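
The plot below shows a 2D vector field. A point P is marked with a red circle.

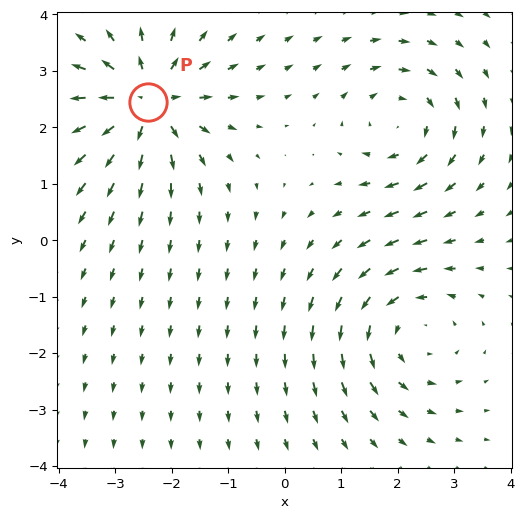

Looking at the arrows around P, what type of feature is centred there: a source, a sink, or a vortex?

At P (-2.4, 2.4) the arrows spread outward. Divergence about +7, curl ≈0 — positive divergence with near-zero curl is a source.

source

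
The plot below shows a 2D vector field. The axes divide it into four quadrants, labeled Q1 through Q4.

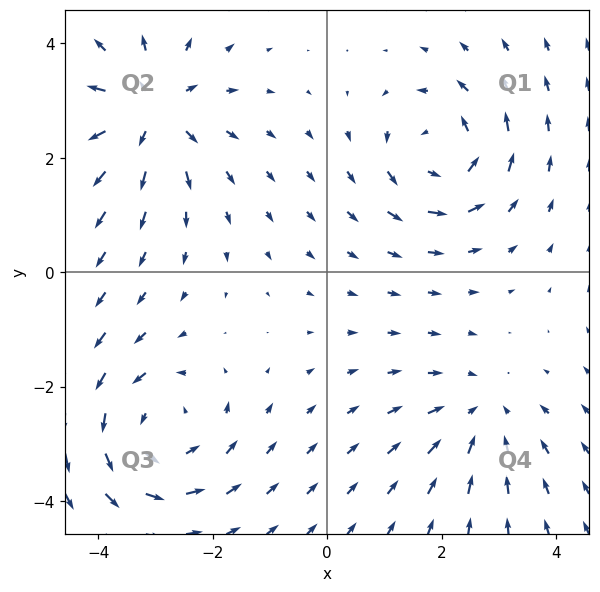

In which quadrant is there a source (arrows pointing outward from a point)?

The source sits at approximately (-3.1, 2.8), which lies in quadrant Q2. The divergence there is about +5, positive as expected for a source.

Q2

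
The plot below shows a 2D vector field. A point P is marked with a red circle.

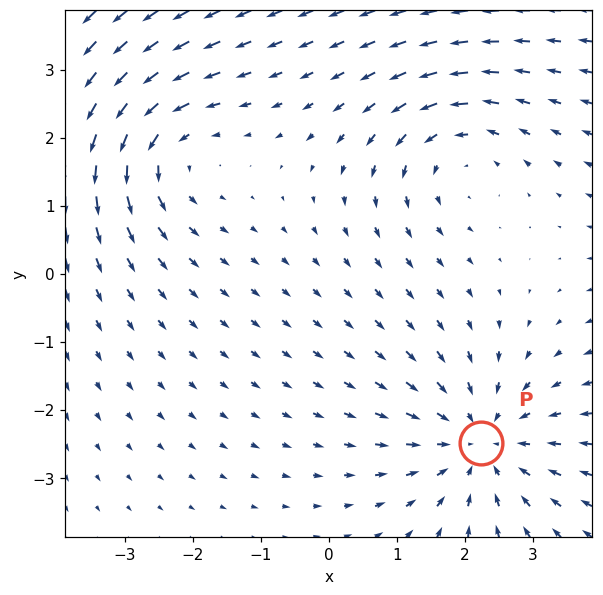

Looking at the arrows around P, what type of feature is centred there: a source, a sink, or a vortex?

At P (2.2, -2.5) the arrows converge inward. Divergence about -4, curl ≈0 — negative divergence with near-zero curl is a sink.

sink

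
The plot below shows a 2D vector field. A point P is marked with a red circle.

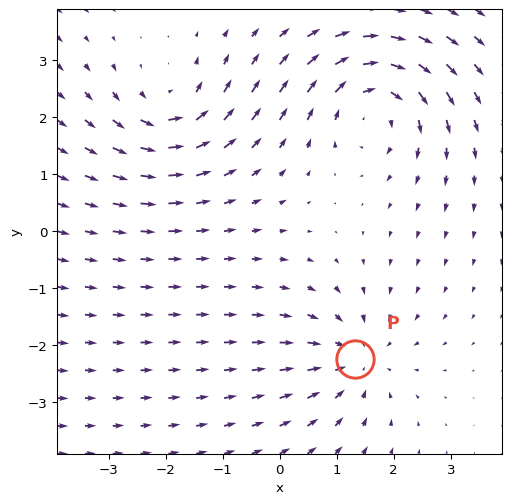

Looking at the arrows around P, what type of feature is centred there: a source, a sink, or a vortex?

At P (1.3, -2.2) the arrows converge inward. Divergence about -3, curl ≈0 — negative divergence with near-zero curl is a sink.

sink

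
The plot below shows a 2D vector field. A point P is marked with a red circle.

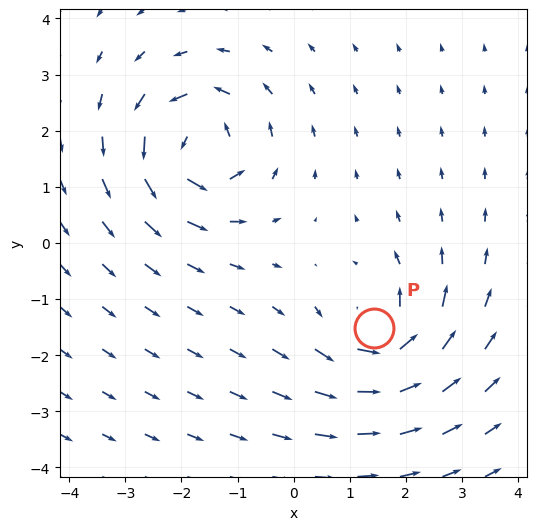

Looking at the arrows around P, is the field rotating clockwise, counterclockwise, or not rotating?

Near P at (1.4, -1.5) the arrows circulate counterclockwise. The curl (z-component) there is about +6; positive curl means counterclockwise rotation.

counterclockwise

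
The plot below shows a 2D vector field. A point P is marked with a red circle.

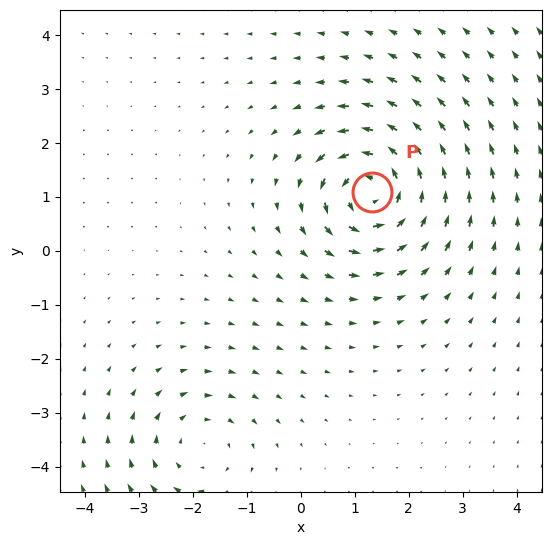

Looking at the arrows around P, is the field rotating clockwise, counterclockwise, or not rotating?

counterclockwise

Near P at (1.3, 1.1) the arrows circulate counterclockwise. The curl (z-component) there is about +6; positive curl means counterclockwise rotation.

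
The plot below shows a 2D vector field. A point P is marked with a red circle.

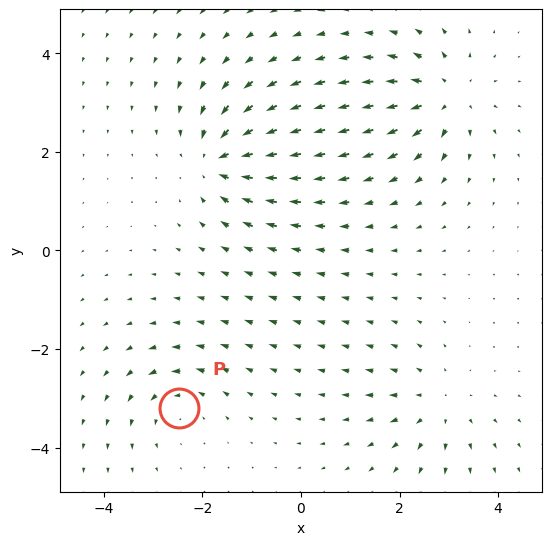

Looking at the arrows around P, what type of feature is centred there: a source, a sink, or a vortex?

At P (-2.5, -3.2) the arrows circulate counterclockwise. Divergence ≈0, curl about +3 — near-zero divergence with nonzero curl is a vortex.

vortex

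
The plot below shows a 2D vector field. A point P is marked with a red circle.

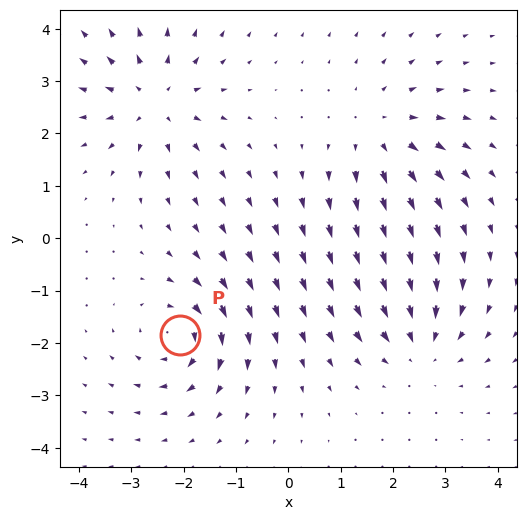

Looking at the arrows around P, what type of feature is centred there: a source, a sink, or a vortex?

At P (-2.1, -1.9) the arrows circulate clockwise. Divergence ≈0, curl about -6 — near-zero divergence with nonzero curl is a vortex.

vortex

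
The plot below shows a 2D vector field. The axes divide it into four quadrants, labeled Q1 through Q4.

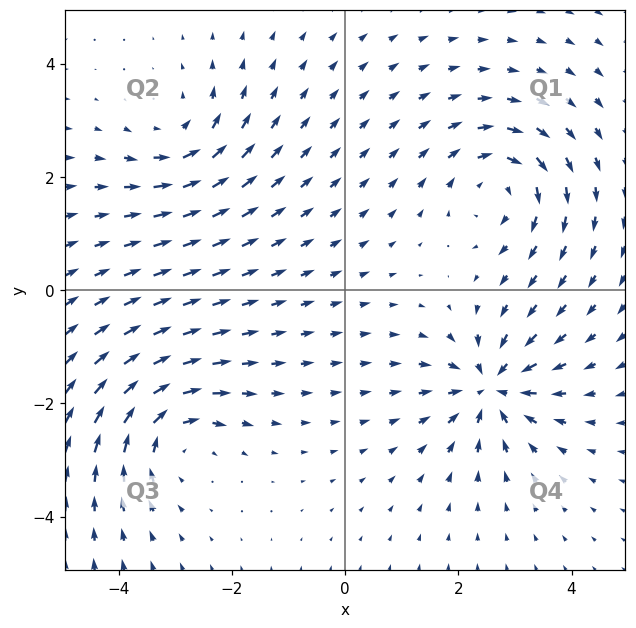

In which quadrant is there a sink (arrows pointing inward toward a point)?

The sink sits at approximately (2.6, -1.7), which lies in quadrant Q4. The divergence there is about -5, negative as expected for a sink.

Q4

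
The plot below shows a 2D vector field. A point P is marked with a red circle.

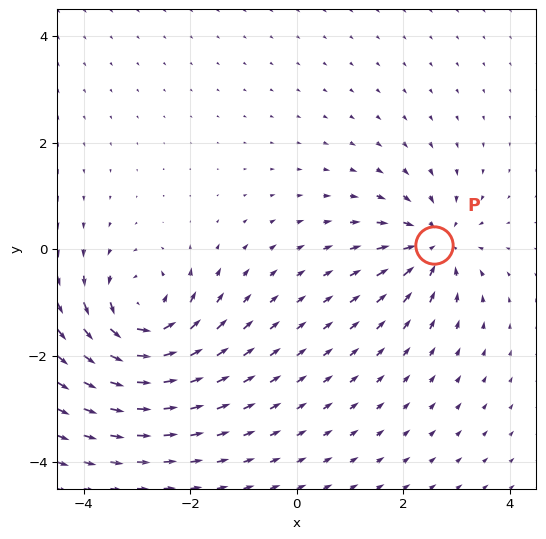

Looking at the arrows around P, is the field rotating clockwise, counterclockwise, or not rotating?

not rotating

Near P at (2.6, 0.1) the arrows show no circulation. The curl there is ≈0.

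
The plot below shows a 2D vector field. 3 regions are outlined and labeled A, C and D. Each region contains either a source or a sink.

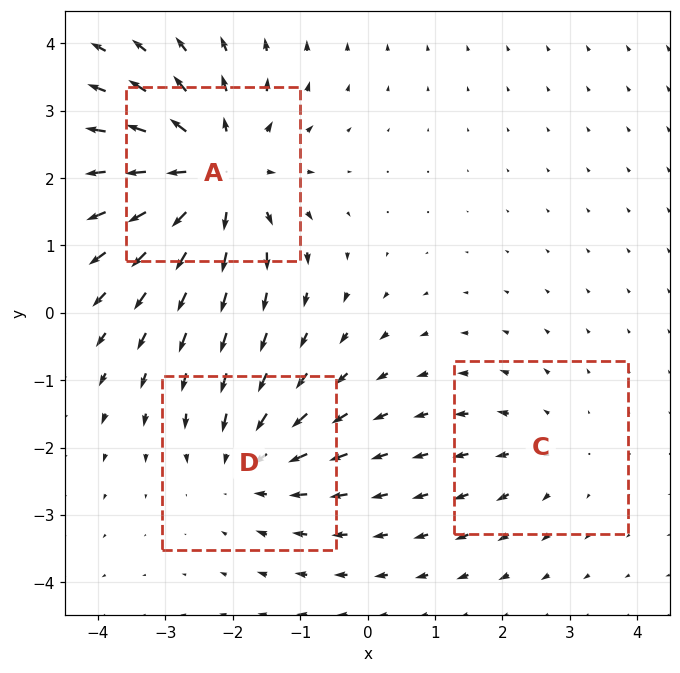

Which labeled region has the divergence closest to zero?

C

Divergence at each region's feature centre — A: about +5, C: about +2, D: about -3. Region C is closest to zero.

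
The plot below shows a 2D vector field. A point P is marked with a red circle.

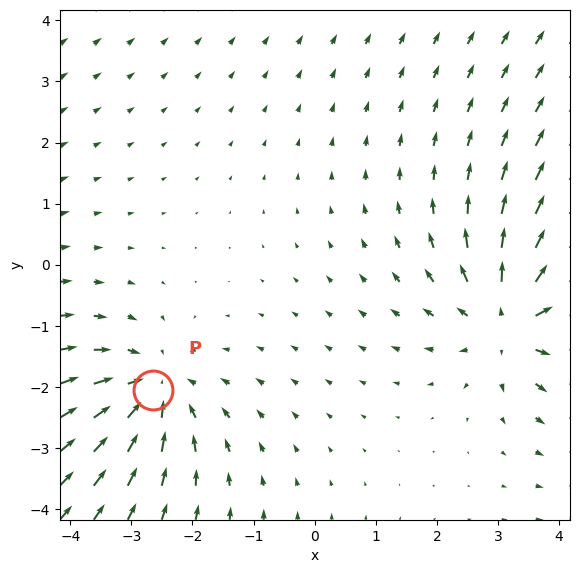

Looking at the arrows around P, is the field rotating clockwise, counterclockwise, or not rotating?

not rotating

Near P at (-2.6, -2.0) the arrows show no circulation. The curl there is ≈0.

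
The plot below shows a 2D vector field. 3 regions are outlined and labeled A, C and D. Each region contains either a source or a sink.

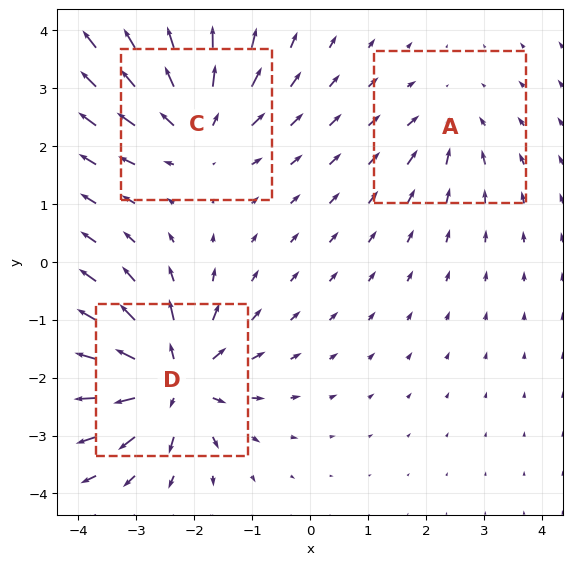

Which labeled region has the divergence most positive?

Divergence at each region's feature centre — A: about -3, C: about +4, D: about +6. Region D is most positive.

D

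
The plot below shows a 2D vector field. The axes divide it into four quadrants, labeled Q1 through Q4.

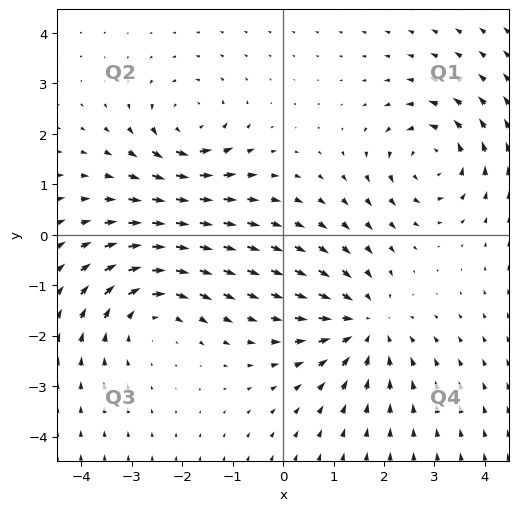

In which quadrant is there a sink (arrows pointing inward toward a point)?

Q4

The sink sits at approximately (1.6, -1.8), which lies in quadrant Q4. The divergence there is about -4, negative as expected for a sink.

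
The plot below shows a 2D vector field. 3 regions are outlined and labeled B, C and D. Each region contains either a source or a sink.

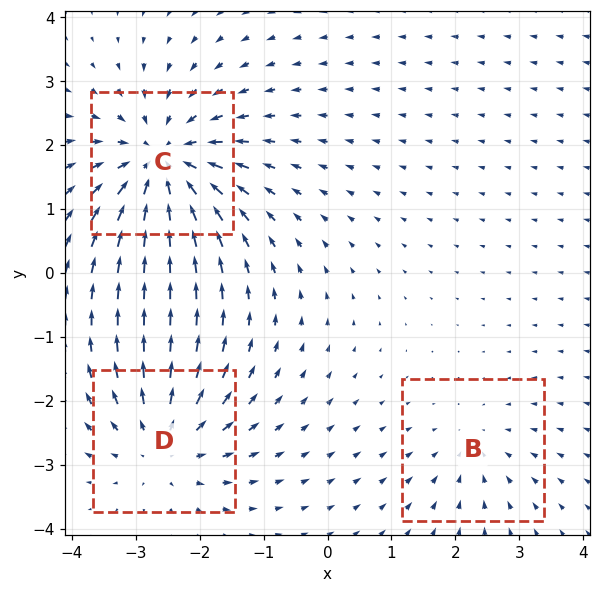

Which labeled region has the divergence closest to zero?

B

Divergence at each region's feature centre — B: about -2, C: about -5, D: about +4. Region B is closest to zero.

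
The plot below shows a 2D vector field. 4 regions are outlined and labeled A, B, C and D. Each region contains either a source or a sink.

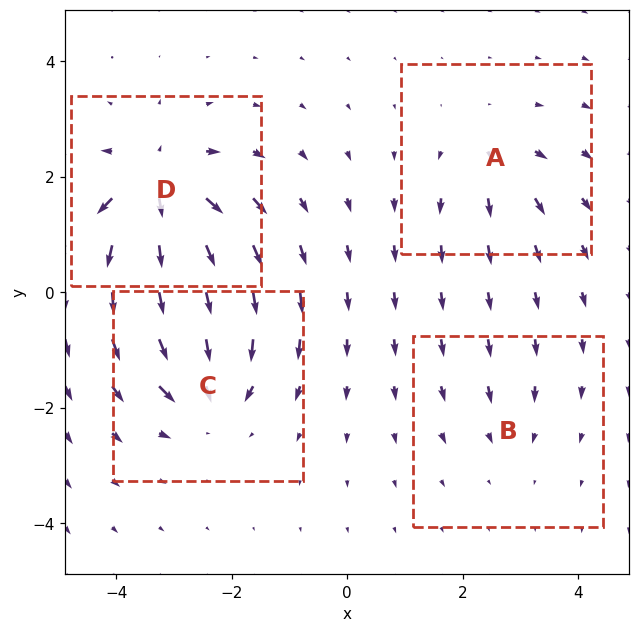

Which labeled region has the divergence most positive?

D

Divergence at each region's feature centre — A: about +4, B: about -2, C: about -6, D: about +8. Region D is most positive.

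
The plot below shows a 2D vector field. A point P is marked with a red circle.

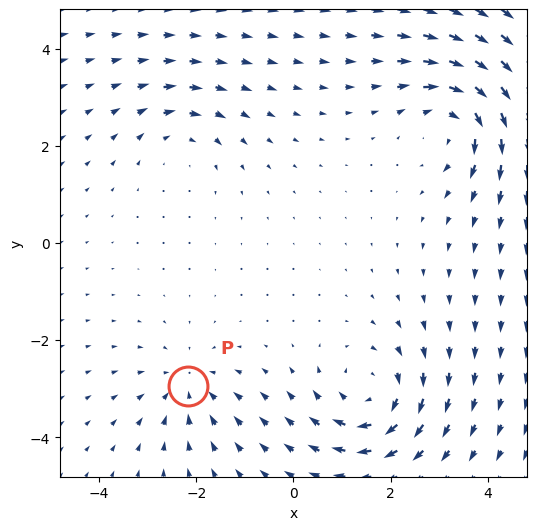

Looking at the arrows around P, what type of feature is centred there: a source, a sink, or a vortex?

sink

At P (-2.2, -2.9) the arrows converge inward. Divergence about -3, curl ≈0 — negative divergence with near-zero curl is a sink.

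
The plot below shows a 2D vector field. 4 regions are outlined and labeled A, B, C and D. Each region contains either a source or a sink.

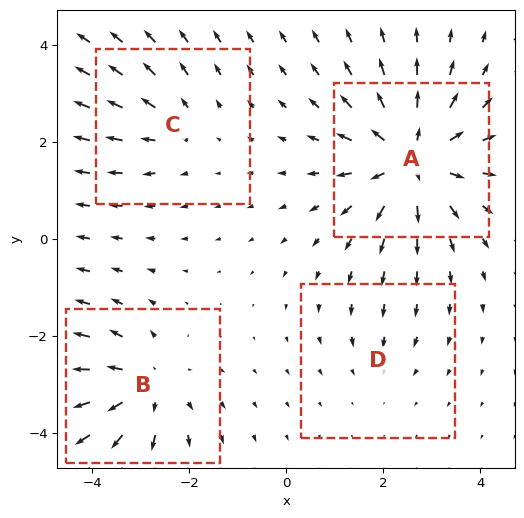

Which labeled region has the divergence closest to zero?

D

Divergence at each region's feature centre — A: about +7, B: about +5, C: about +3, D: about -2. Region D is closest to zero.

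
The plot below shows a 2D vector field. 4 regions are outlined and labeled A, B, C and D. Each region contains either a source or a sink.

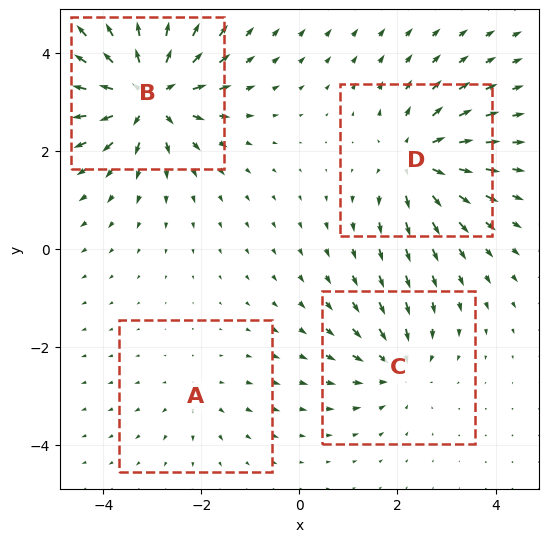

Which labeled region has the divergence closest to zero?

A

Divergence at each region's feature centre — A: about +2, B: about +8, C: about -4, D: about +5. Region A is closest to zero.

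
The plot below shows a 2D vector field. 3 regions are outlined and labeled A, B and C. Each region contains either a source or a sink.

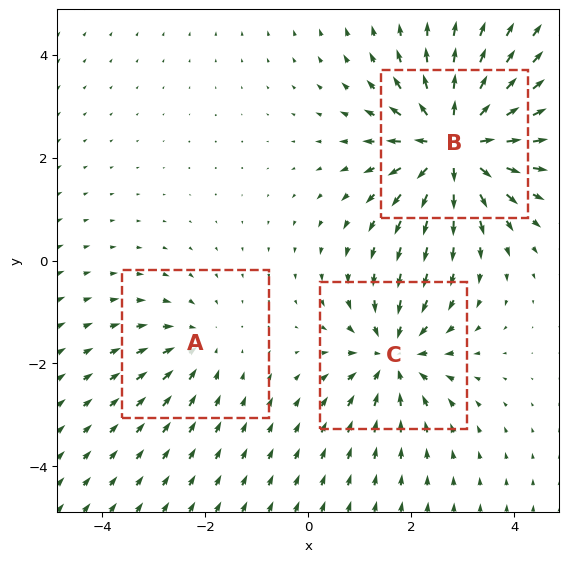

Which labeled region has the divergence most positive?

B

Divergence at each region's feature centre — A: about -2, B: about +6, C: about -4. Region B is most positive.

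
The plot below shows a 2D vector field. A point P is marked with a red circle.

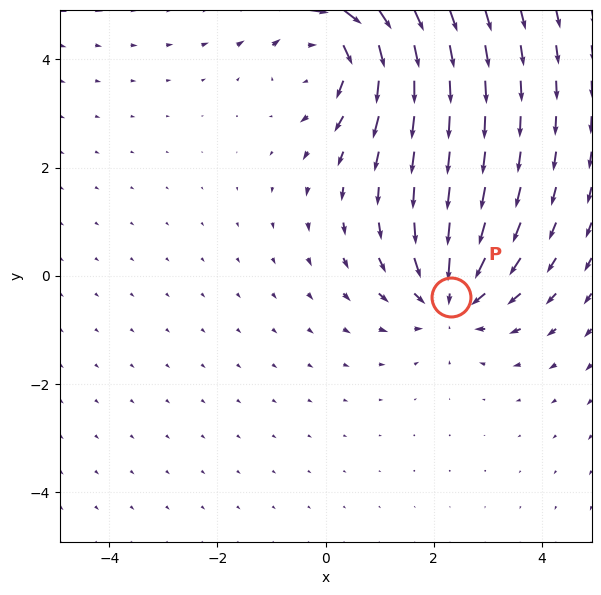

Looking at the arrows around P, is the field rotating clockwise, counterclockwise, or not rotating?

not rotating

Near P at (2.3, -0.4) the arrows show no circulation. The curl there is ≈0.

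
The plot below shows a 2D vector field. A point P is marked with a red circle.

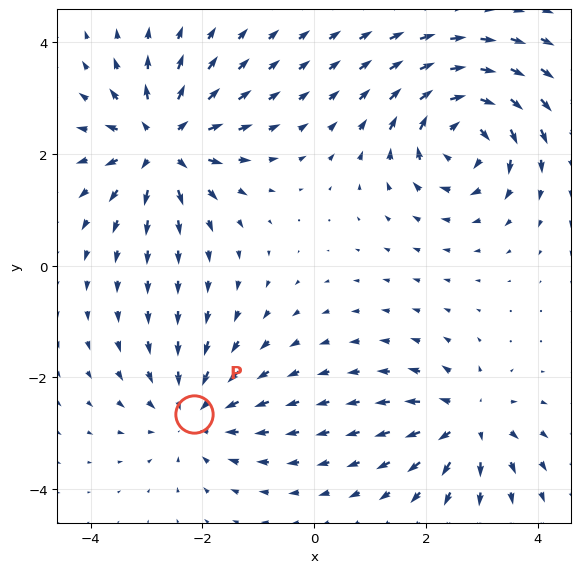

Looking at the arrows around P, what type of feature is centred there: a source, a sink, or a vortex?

At P (-2.2, -2.6) the arrows converge inward. Divergence about -3, curl ≈0 — negative divergence with near-zero curl is a sink.

sink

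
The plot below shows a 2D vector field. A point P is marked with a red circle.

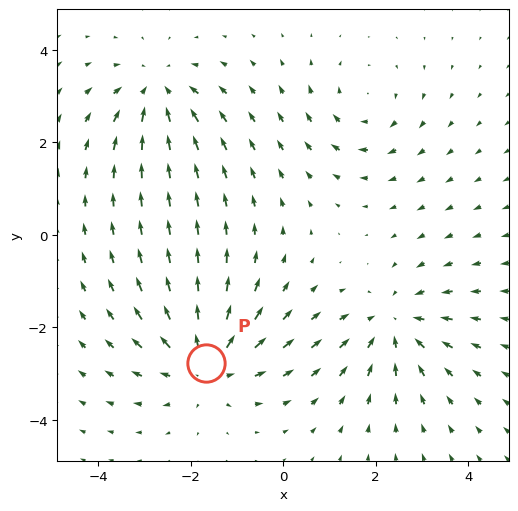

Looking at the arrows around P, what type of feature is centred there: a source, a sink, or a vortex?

source

At P (-1.7, -2.8) the arrows spread outward. Divergence about +4, curl ≈0 — positive divergence with near-zero curl is a source.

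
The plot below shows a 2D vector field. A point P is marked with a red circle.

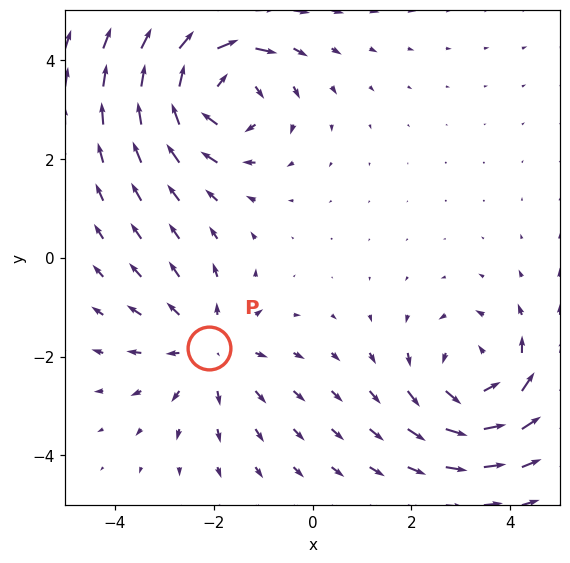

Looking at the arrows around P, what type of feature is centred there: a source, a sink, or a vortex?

source

At P (-2.1, -1.8) the arrows spread outward. Divergence about +3, curl ≈0 — positive divergence with near-zero curl is a source.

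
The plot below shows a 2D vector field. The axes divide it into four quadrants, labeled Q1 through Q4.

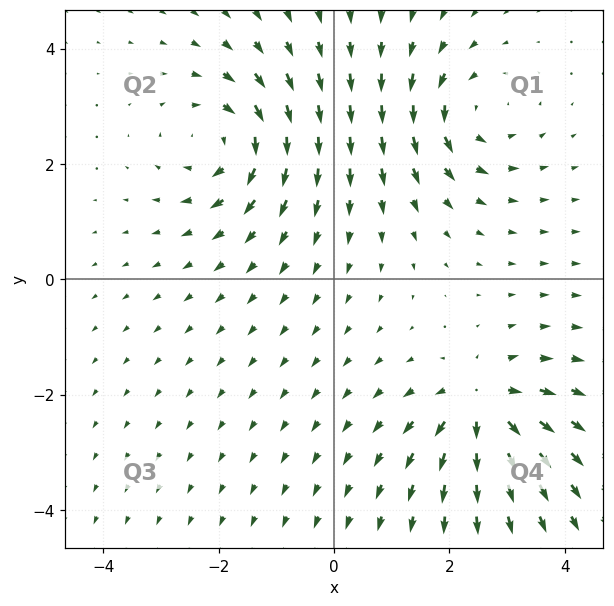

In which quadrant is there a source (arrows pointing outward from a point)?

Q4

The source sits at approximately (2.6, -2.2), which lies in quadrant Q4. The divergence there is about +5, positive as expected for a source.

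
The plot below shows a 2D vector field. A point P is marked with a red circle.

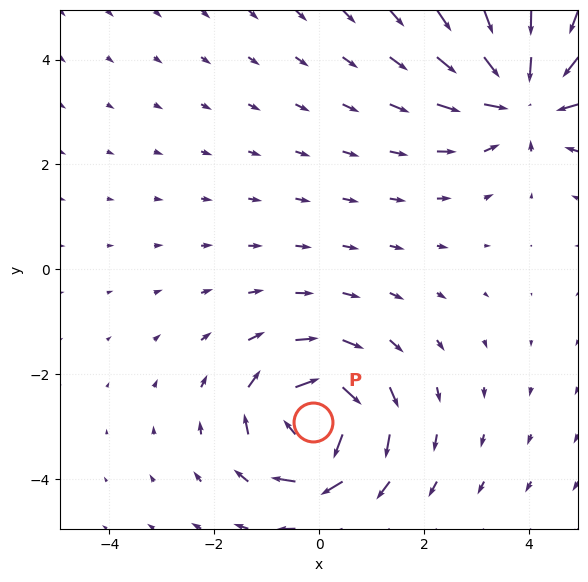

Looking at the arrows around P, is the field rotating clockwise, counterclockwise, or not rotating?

clockwise

Near P at (-0.1, -2.9) the arrows circulate clockwise. The curl (z-component) there is about -5; negative curl means clockwise rotation.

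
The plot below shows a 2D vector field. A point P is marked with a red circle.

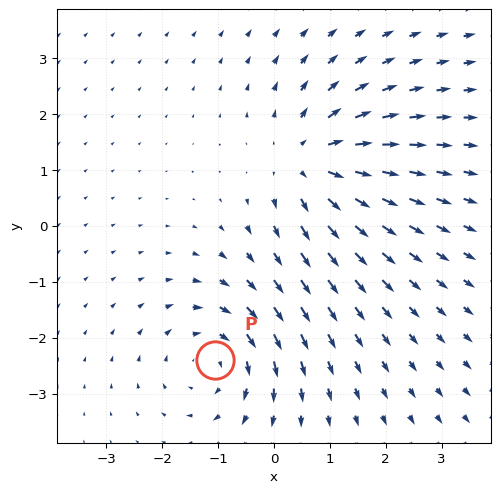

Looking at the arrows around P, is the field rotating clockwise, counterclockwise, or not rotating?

clockwise

Near P at (-1.1, -2.4) the arrows circulate clockwise. The curl (z-component) there is about -3; negative curl means clockwise rotation.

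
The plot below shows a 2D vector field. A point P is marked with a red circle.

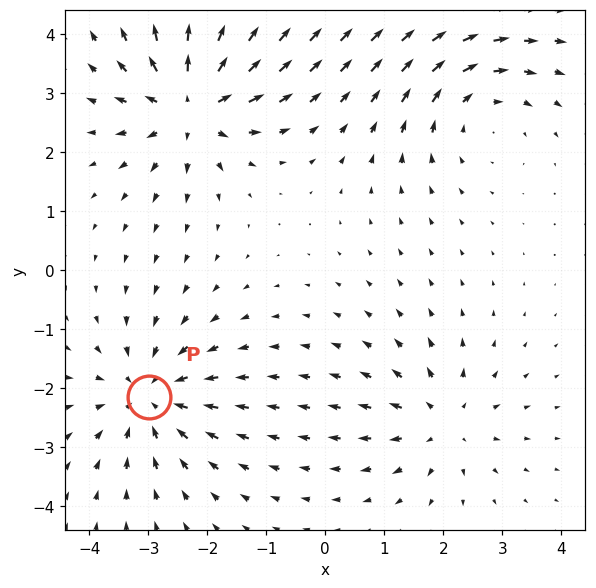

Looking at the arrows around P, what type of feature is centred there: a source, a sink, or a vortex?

At P (-3.0, -2.1) the arrows converge inward. Divergence about -5, curl ≈0 — negative divergence with near-zero curl is a sink.

sink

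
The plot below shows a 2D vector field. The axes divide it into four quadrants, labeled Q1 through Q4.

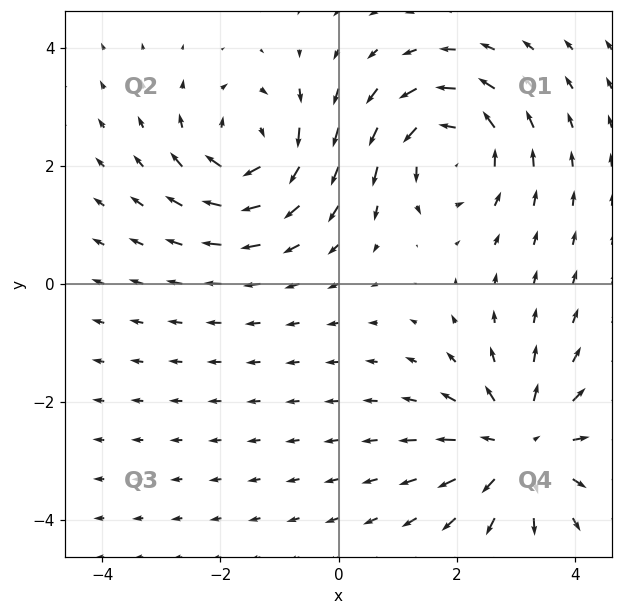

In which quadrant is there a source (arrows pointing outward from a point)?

The source sits at approximately (3.1, -2.8), which lies in quadrant Q4. The divergence there is about +4, positive as expected for a source.

Q4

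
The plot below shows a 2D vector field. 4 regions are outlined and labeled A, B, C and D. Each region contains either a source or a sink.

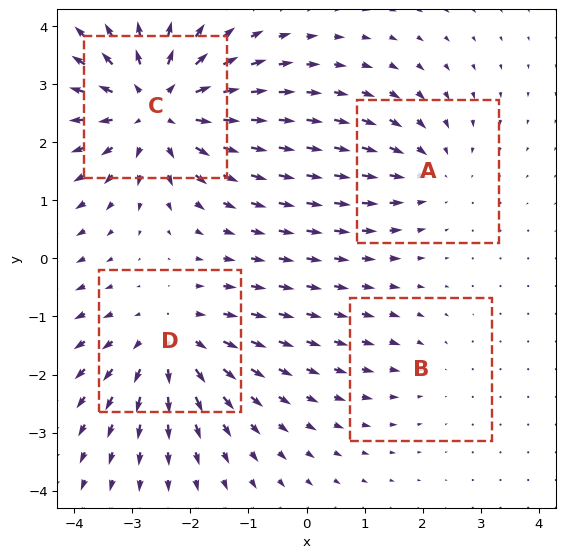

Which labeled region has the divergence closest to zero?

Divergence at each region's feature centre — A: about -3, B: about -2, C: about +6, D: about +4. Region B is closest to zero.

B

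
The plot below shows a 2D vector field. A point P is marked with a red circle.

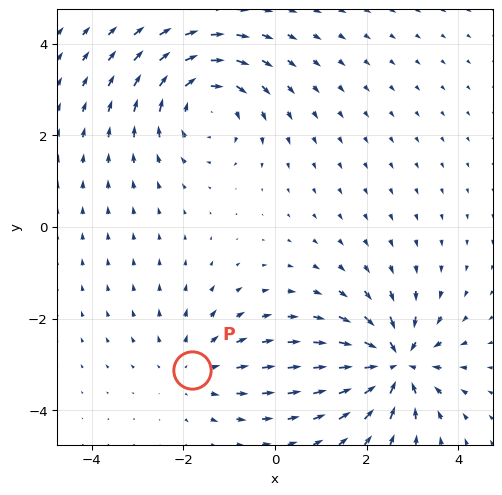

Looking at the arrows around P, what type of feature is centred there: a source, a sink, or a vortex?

At P (-1.8, -3.1) the arrows spread outward. Divergence about +2, curl ≈0 — positive divergence with near-zero curl is a source.

source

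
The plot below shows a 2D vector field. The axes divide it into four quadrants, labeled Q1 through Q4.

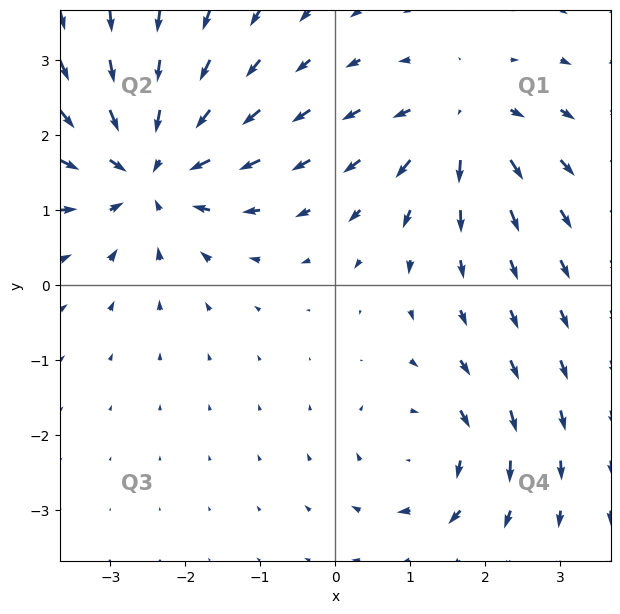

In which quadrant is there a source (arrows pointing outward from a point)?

The source sits at approximately (1.7, 2.2), which lies in quadrant Q1. The divergence there is about +4, positive as expected for a source.

Q1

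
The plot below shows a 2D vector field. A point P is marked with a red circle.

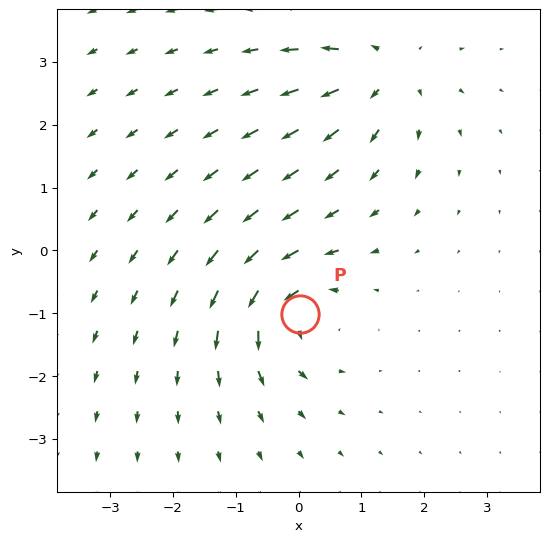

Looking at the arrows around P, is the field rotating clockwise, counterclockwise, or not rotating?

counterclockwise

Near P at (0.0, -1.0) the arrows circulate counterclockwise. The curl (z-component) there is about +4; positive curl means counterclockwise rotation.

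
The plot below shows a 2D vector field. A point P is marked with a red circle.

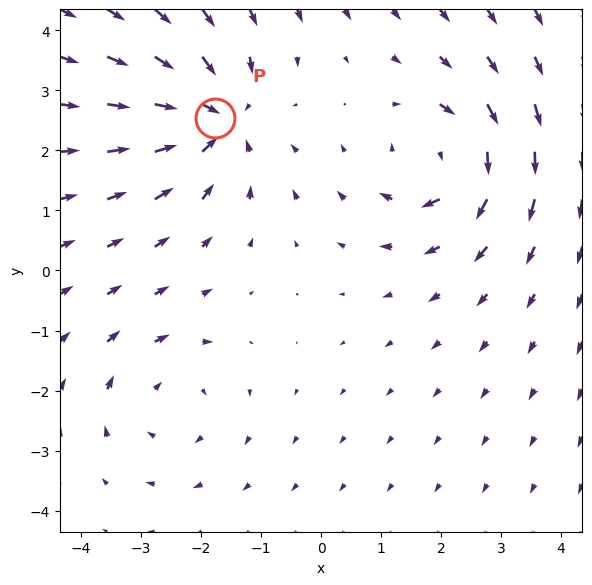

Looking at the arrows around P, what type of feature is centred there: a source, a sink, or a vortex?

At P (-1.8, 2.5) the arrows converge inward. Divergence about -5, curl ≈0 — negative divergence with near-zero curl is a sink.

sink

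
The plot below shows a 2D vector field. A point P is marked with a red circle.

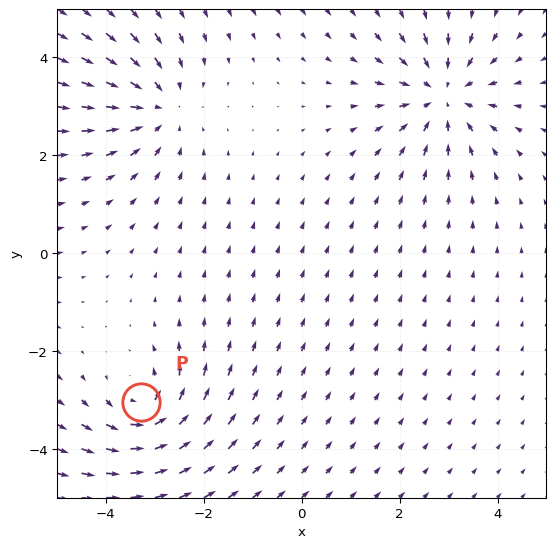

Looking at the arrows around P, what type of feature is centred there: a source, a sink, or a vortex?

At P (-3.3, -3.0) the arrows circulate counterclockwise. Divergence ≈0, curl about +5 — near-zero divergence with nonzero curl is a vortex.

vortex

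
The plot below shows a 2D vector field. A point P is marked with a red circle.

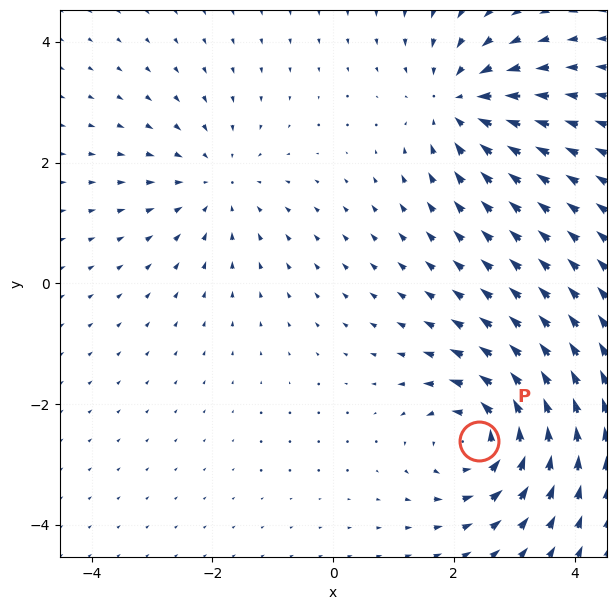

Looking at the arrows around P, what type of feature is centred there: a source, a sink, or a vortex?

At P (2.4, -2.6) the arrows circulate counterclockwise. Divergence ≈0, curl about +6 — near-zero divergence with nonzero curl is a vortex.

vortex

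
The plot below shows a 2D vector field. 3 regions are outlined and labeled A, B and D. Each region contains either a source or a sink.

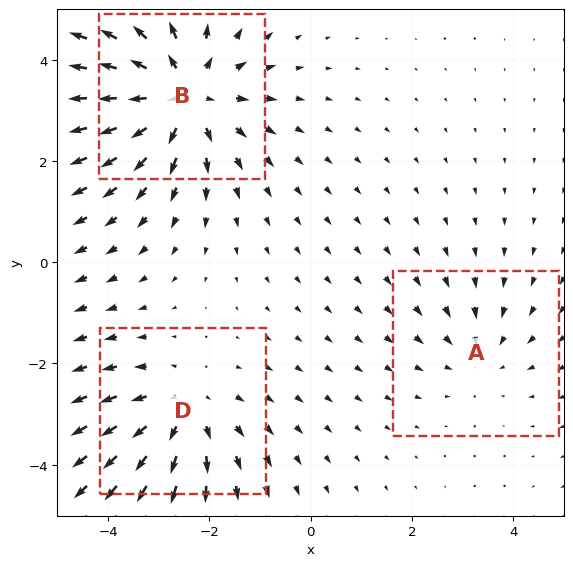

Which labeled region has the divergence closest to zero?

Divergence at each region's feature centre — A: about -2, B: about +4, D: about +3. Region A is closest to zero.

A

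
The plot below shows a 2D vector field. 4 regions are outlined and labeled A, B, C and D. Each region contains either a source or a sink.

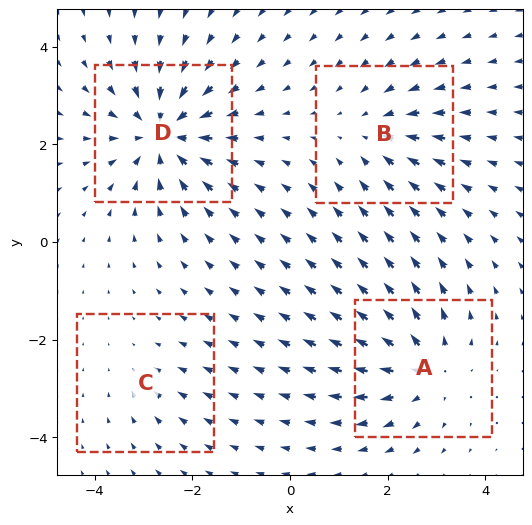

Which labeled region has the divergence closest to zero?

C

Divergence at each region's feature centre — A: about +5, B: about -3, C: about -2, D: about -7. Region C is closest to zero.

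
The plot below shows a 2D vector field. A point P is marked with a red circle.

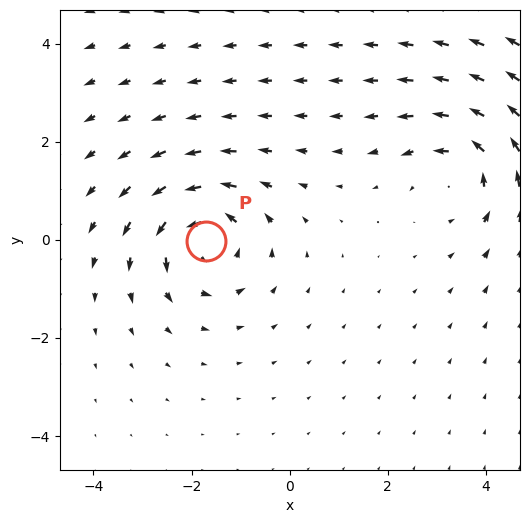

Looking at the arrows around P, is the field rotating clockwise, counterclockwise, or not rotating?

counterclockwise

Near P at (-1.7, -0.0) the arrows circulate counterclockwise. The curl (z-component) there is about +5; positive curl means counterclockwise rotation.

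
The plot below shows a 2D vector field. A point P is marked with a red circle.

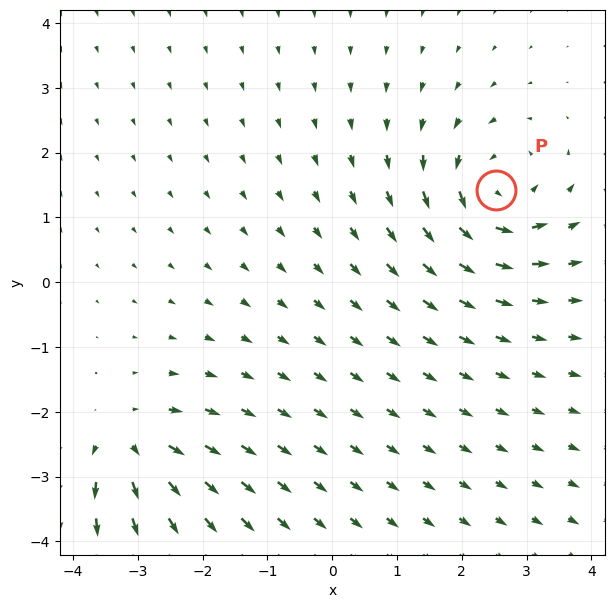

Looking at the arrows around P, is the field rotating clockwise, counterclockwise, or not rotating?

Near P at (2.5, 1.4) the arrows circulate counterclockwise. The curl (z-component) there is about +5; positive curl means counterclockwise rotation.

counterclockwise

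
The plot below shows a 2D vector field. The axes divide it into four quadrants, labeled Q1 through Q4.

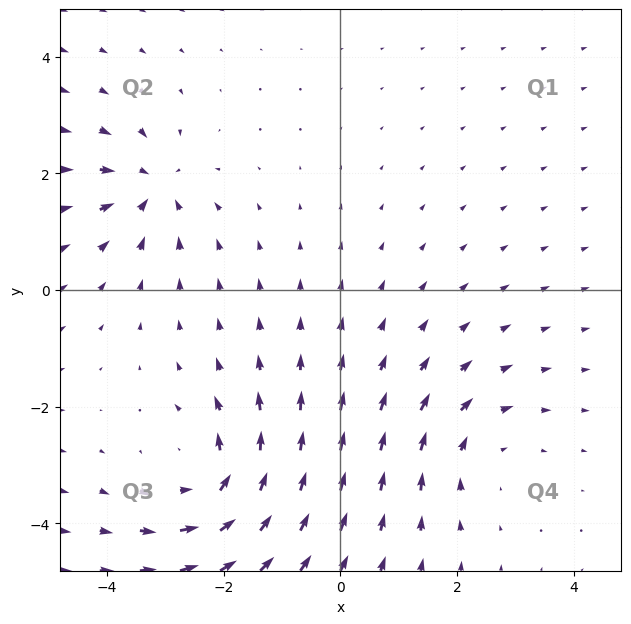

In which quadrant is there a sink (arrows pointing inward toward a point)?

The sink sits at approximately (-3.2, 1.8), which lies in quadrant Q2. The divergence there is about -4, negative as expected for a sink.

Q2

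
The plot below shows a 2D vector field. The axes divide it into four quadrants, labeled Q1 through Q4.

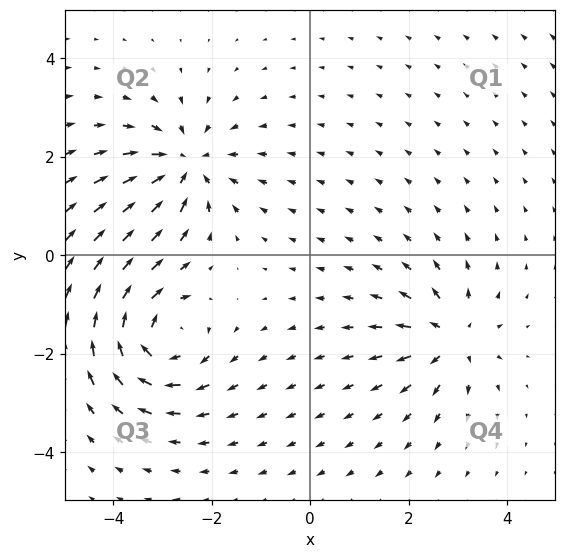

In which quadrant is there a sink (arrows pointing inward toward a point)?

Q2

The sink sits at approximately (-2.5, 1.8), which lies in quadrant Q2. The divergence there is about -4, negative as expected for a sink.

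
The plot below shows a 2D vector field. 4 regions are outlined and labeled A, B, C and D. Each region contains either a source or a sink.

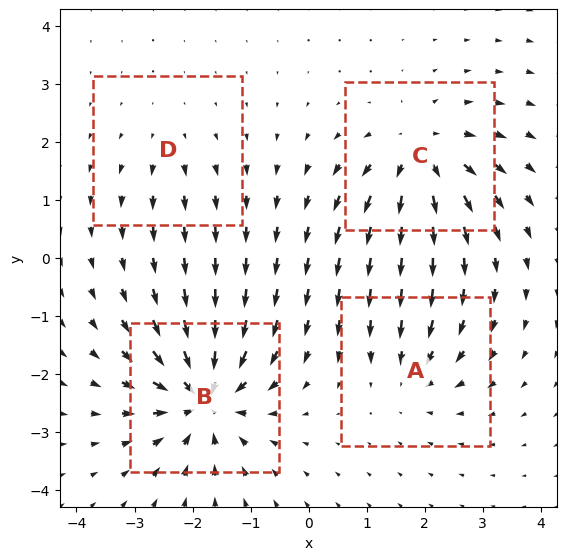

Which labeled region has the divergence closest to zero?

Divergence at each region's feature centre — A: about -4, B: about -8, C: about +7, D: about +3. Region D is closest to zero.

D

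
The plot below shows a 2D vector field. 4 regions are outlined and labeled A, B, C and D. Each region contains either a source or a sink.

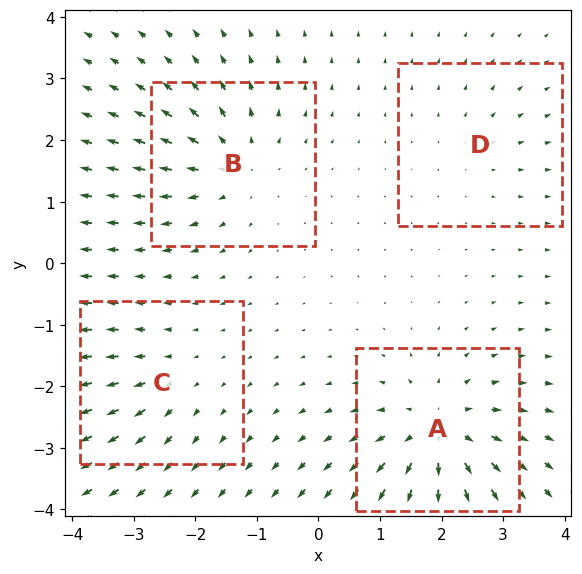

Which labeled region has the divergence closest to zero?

D

Divergence at each region's feature centre — A: about +7, B: about +5, C: about +3, D: about +2. Region D is closest to zero.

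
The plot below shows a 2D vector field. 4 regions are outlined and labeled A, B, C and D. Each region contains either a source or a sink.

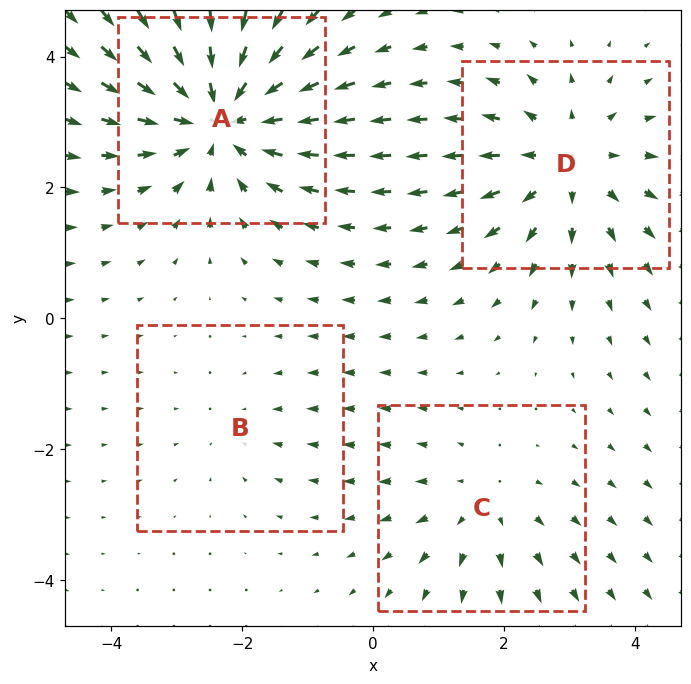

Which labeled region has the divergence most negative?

A

Divergence at each region's feature centre — A: about -6, B: about -2, C: about +3, D: about +4. Region A is most negative.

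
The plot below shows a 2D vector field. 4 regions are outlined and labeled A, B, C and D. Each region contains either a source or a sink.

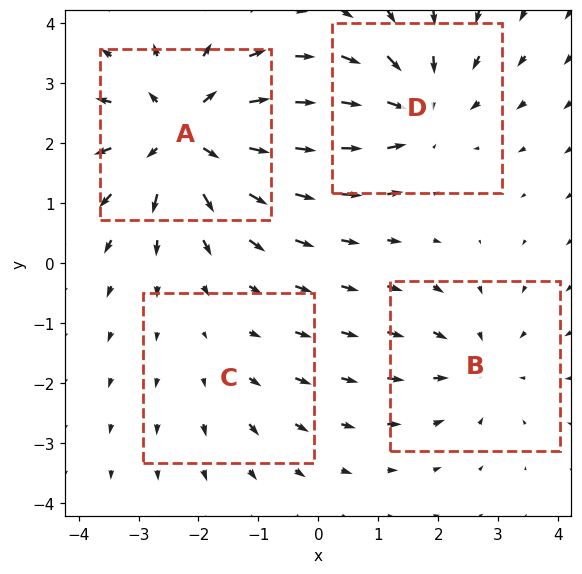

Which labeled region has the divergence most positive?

Divergence at each region's feature centre — A: about +6, B: about -3, C: about +2, D: about -4. Region A is most positive.

A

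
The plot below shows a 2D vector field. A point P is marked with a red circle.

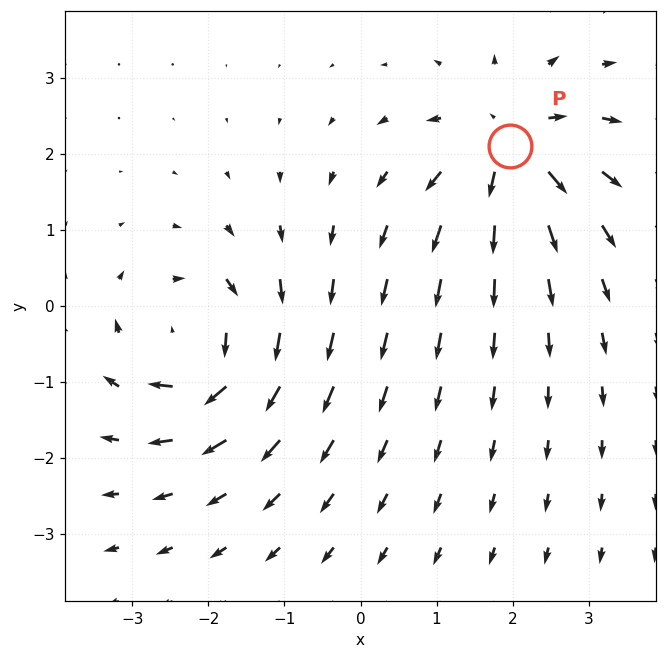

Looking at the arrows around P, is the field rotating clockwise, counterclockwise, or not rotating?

not rotating

Near P at (2.0, 2.1) the arrows show no circulation. The curl there is ≈0.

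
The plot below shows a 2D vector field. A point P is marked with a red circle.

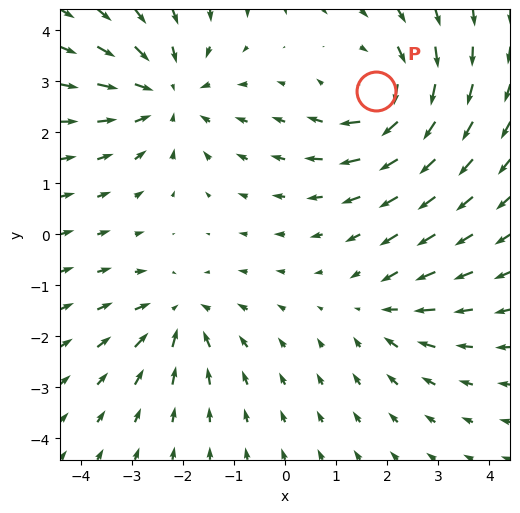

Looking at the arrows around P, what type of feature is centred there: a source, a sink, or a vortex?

vortex

At P (1.8, 2.8) the arrows circulate clockwise. Divergence ≈0, curl about -4 — near-zero divergence with nonzero curl is a vortex.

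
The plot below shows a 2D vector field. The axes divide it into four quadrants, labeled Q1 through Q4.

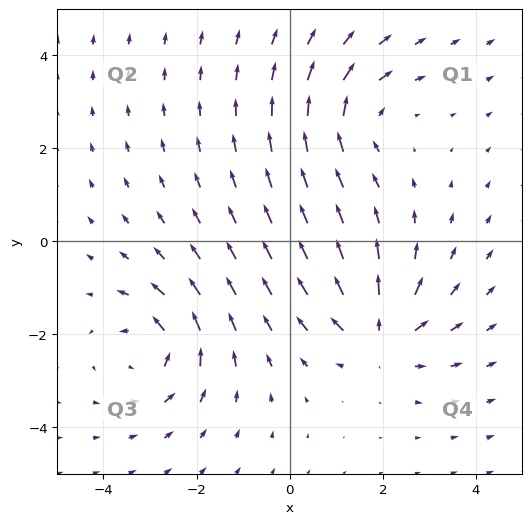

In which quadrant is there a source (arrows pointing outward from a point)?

The source sits at approximately (1.9, -2.0), which lies in quadrant Q4. The divergence there is about +5, positive as expected for a source.

Q4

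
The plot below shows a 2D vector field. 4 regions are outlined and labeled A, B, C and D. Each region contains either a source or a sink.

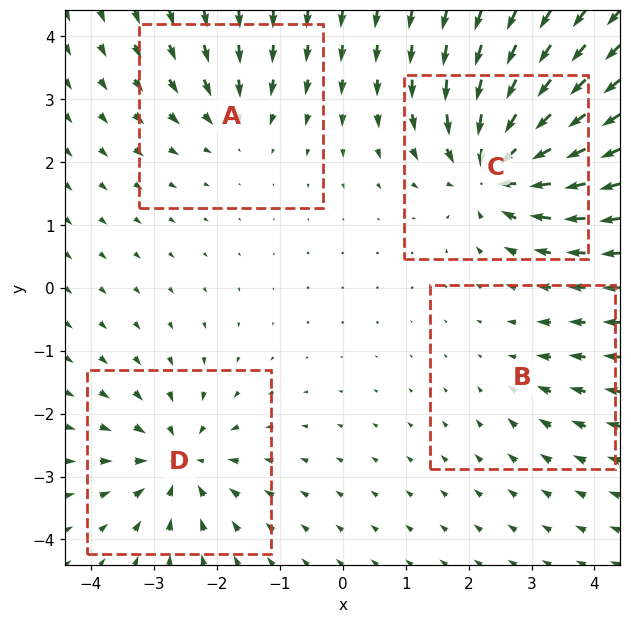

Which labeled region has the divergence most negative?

C

Divergence at each region's feature centre — A: about -4, B: about -2, C: about -8, D: about -6. Region C is most negative.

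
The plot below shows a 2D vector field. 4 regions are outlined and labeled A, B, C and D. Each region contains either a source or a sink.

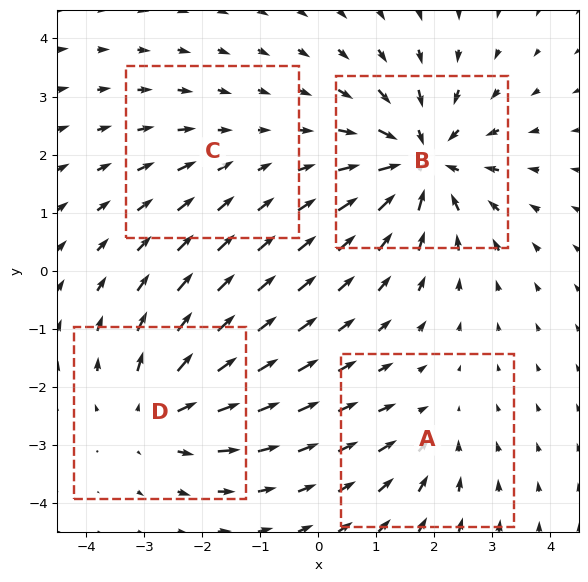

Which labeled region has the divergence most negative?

Divergence at each region's feature centre — A: about -3, B: about -7, C: about -2, D: about +5. Region B is most negative.

B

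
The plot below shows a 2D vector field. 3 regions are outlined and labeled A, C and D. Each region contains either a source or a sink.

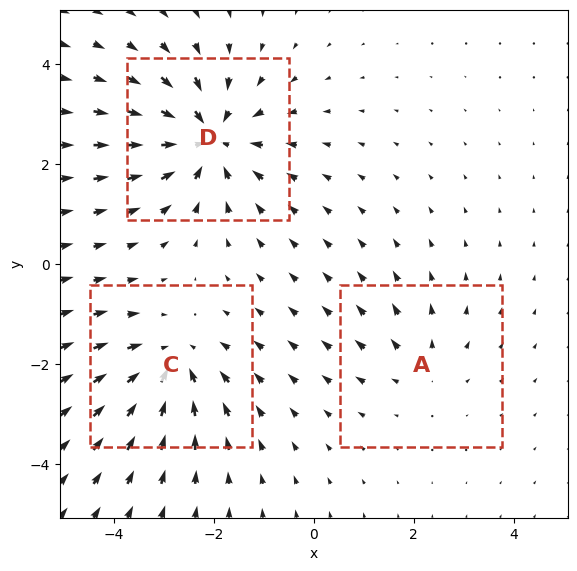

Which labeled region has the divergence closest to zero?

A

Divergence at each region's feature centre — A: about +2, C: about -3, D: about -5. Region A is closest to zero.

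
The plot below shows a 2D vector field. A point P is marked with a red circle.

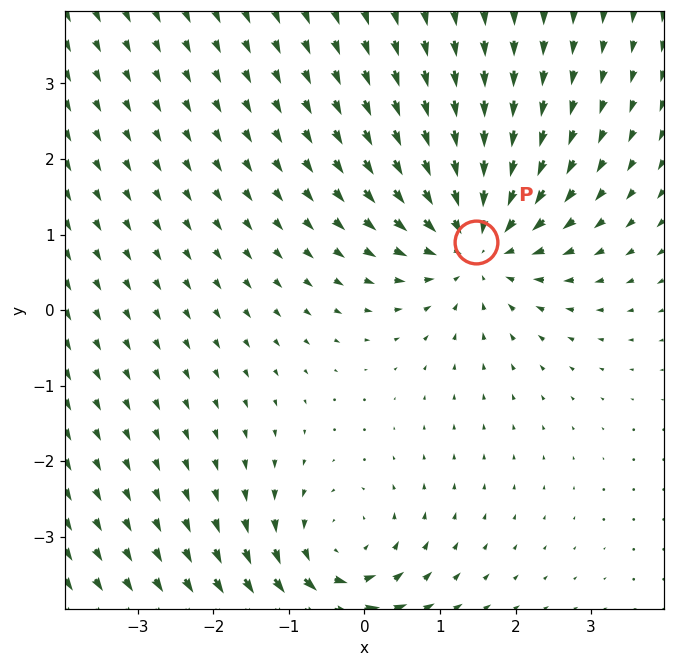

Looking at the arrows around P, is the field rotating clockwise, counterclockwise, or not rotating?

Near P at (1.5, 0.9) the arrows show no circulation. The curl there is ≈0.

not rotating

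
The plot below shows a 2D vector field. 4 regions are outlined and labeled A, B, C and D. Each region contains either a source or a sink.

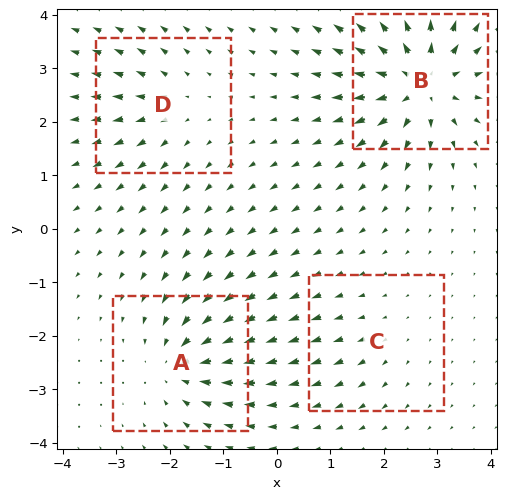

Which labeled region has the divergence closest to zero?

C

Divergence at each region's feature centre — A: about -6, B: about +8, C: about +2, D: about +4. Region C is closest to zero.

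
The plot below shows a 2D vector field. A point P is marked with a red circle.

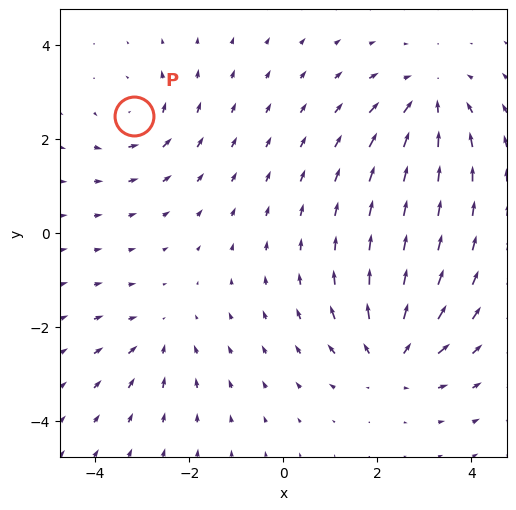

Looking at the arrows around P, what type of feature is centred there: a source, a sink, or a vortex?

vortex

At P (-3.2, 2.5) the arrows circulate counterclockwise. Divergence ≈0, curl about +4 — near-zero divergence with nonzero curl is a vortex.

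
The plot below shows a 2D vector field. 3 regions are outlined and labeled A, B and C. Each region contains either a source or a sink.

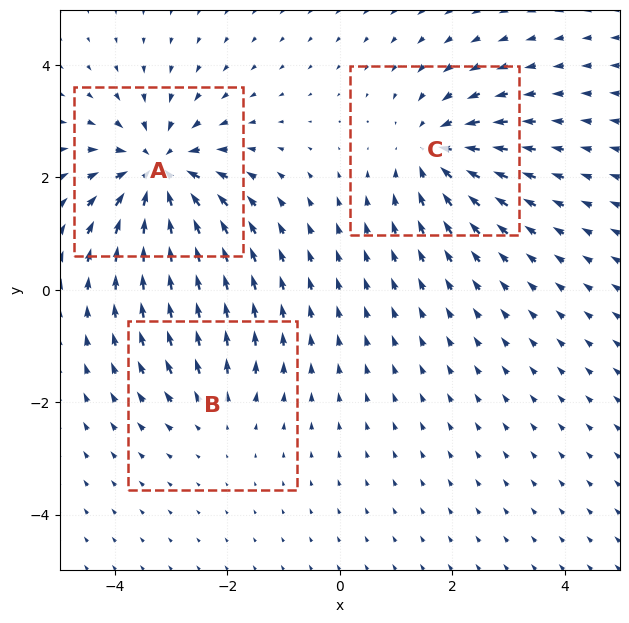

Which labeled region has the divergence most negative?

Divergence at each region's feature centre — A: about -5, B: about +2, C: about -4. Region A is most negative.

A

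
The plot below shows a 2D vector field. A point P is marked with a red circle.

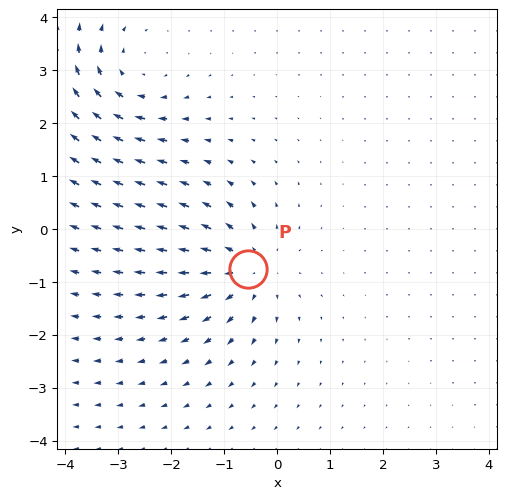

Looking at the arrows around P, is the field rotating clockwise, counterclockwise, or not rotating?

not rotating

Near P at (-0.6, -0.8) the arrows show no circulation. The curl there is ≈0.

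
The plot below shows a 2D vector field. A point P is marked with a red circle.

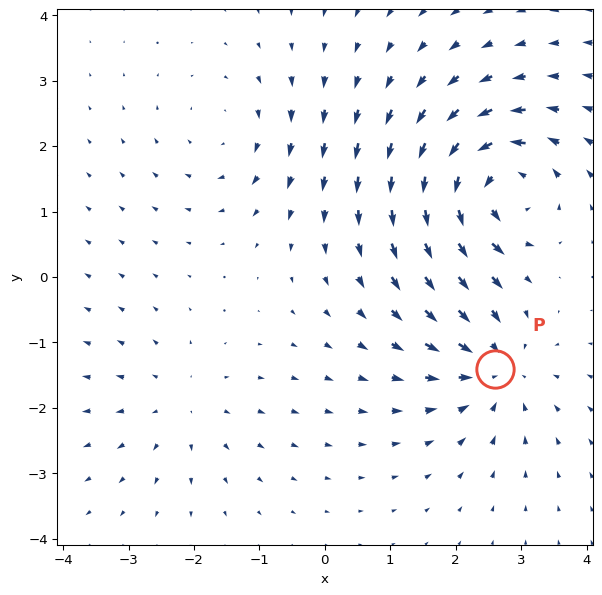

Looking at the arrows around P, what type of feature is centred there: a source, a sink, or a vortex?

At P (2.6, -1.4) the arrows converge inward. Divergence about -4, curl ≈0 — negative divergence with near-zero curl is a sink.

sink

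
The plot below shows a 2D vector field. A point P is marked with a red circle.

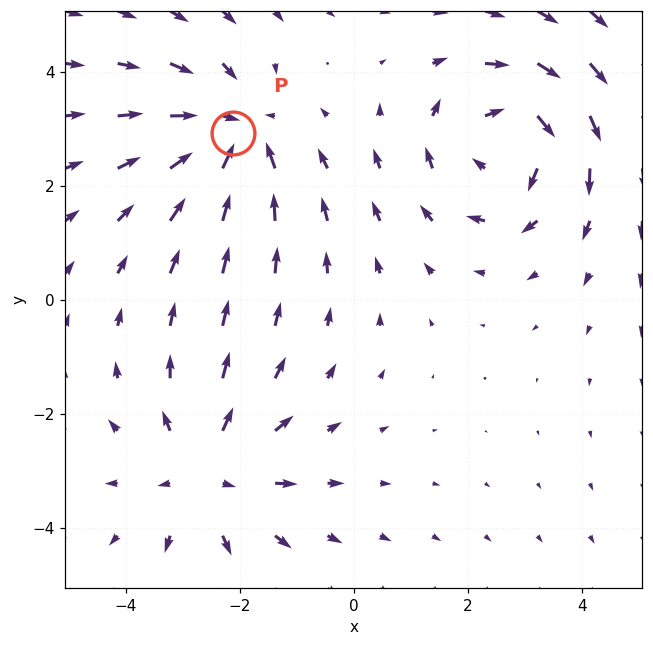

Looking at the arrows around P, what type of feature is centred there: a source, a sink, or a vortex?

At P (-2.1, 2.9) the arrows converge inward. Divergence about -4, curl ≈0 — negative divergence with near-zero curl is a sink.

sink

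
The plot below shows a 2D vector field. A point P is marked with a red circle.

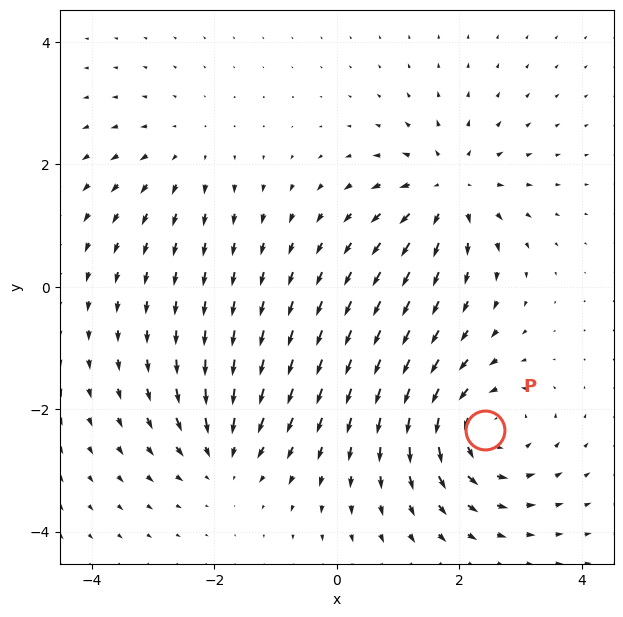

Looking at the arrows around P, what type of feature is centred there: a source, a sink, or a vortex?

At P (2.4, -2.3) the arrows circulate counterclockwise. Divergence ≈0, curl about +5 — near-zero divergence with nonzero curl is a vortex.

vortex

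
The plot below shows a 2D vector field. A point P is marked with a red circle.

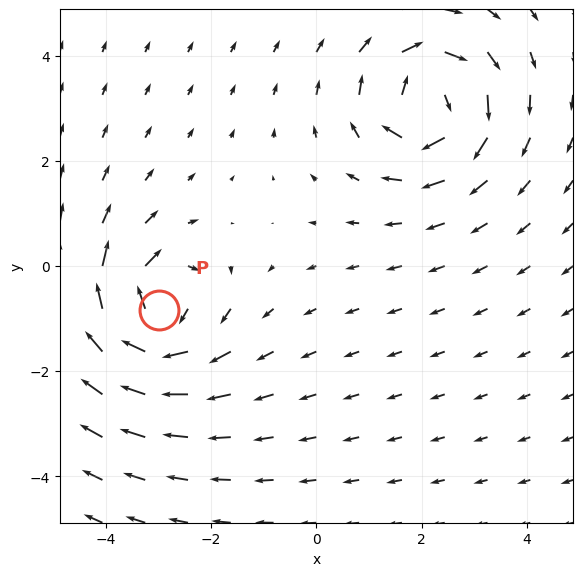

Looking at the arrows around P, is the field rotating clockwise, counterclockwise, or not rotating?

Near P at (-3.0, -0.8) the arrows circulate clockwise. The curl (z-component) there is about -6; negative curl means clockwise rotation.

clockwise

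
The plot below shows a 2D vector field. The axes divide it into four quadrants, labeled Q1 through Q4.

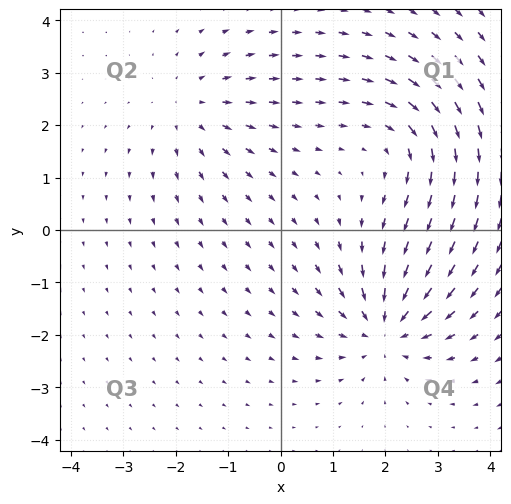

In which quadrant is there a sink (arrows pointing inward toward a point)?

Q4

The sink sits at approximately (2.0, -1.9), which lies in quadrant Q4. The divergence there is about -5, negative as expected for a sink.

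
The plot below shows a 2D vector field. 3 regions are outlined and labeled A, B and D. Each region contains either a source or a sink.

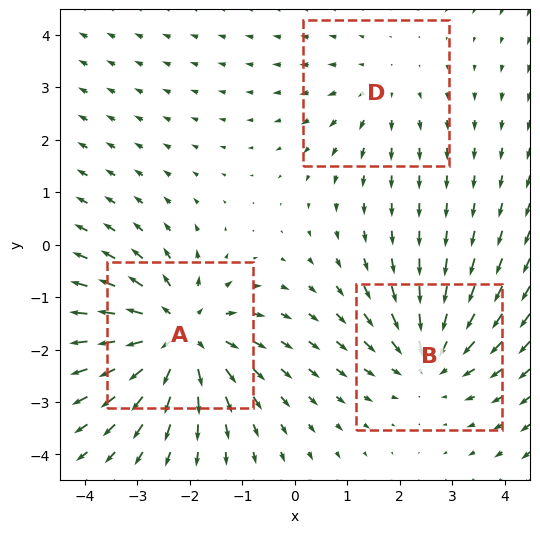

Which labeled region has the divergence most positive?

Divergence at each region's feature centre — A: about +5, B: about -3, D: about +2. Region A is most positive.

A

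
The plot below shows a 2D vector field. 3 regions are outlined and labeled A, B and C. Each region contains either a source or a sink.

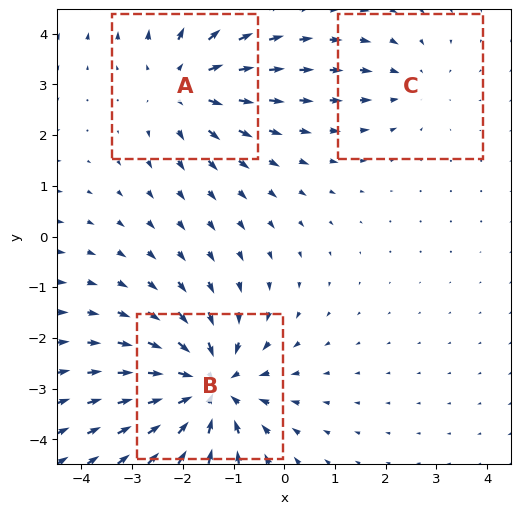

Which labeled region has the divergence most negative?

Divergence at each region's feature centre — A: about +3, B: about -4, C: about -2. Region B is most negative.

B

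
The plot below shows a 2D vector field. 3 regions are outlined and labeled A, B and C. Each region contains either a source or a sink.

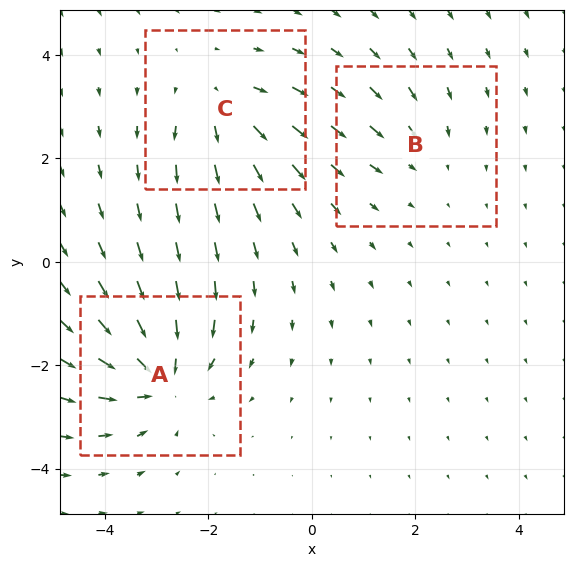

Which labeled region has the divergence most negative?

Divergence at each region's feature centre — A: about -5, B: about -2, C: about +3. Region A is most negative.

A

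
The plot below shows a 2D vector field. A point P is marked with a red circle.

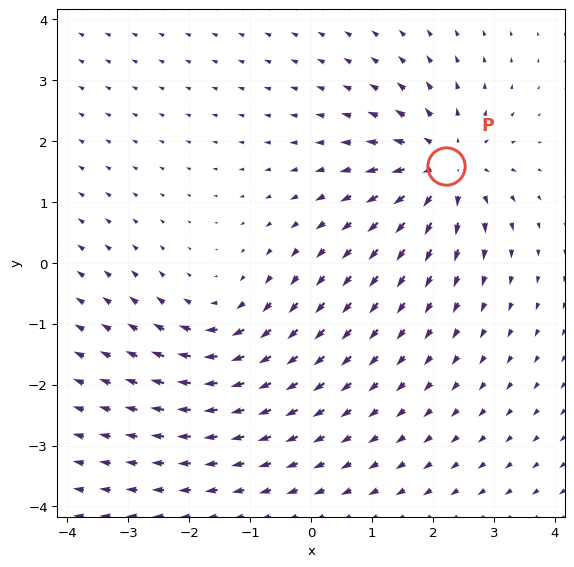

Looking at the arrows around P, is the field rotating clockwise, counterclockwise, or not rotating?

Near P at (2.2, 1.6) the arrows show no circulation. The curl there is ≈0.

not rotating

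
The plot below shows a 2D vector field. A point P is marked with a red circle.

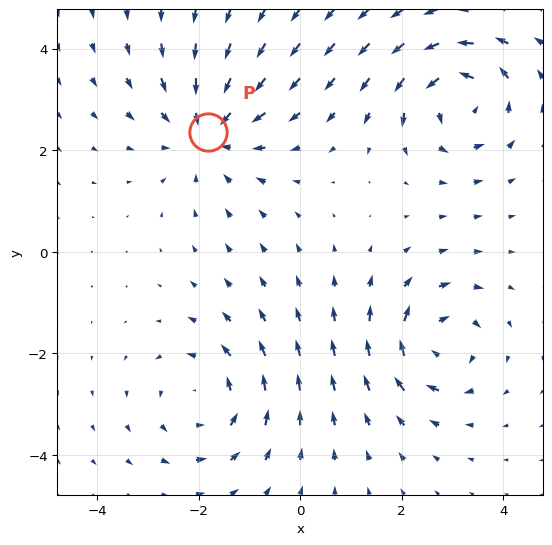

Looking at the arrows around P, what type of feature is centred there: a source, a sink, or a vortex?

At P (-1.8, 2.4) the arrows converge inward. Divergence about -4, curl ≈0 — negative divergence with near-zero curl is a sink.

sink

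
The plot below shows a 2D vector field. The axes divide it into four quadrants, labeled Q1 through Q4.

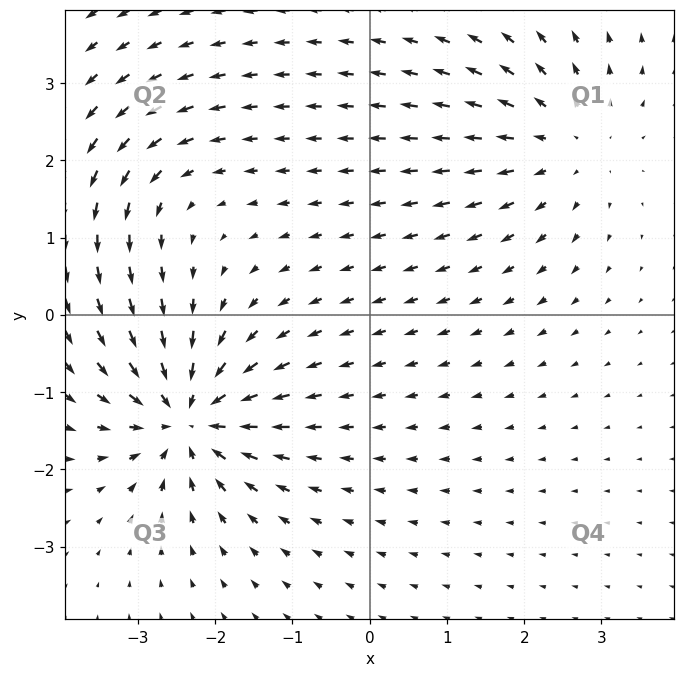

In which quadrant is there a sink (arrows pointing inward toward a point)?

Q3

The sink sits at approximately (-2.3, -1.3), which lies in quadrant Q3. The divergence there is about -7, negative as expected for a sink.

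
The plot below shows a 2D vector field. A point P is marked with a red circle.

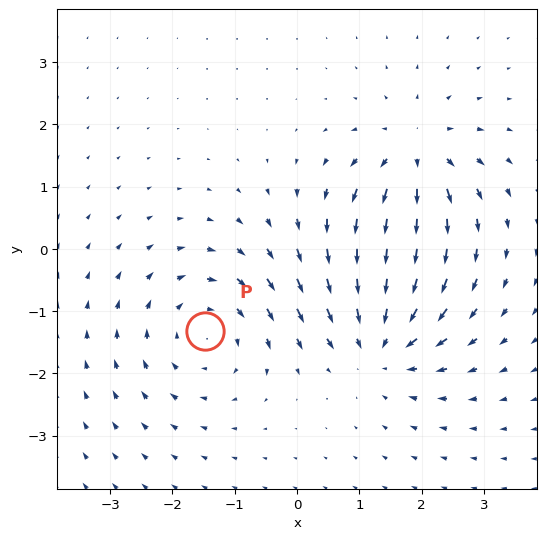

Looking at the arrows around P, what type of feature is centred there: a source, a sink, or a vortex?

At P (-1.5, -1.3) the arrows circulate clockwise. Divergence ≈0, curl about -3 — near-zero divergence with nonzero curl is a vortex.

vortex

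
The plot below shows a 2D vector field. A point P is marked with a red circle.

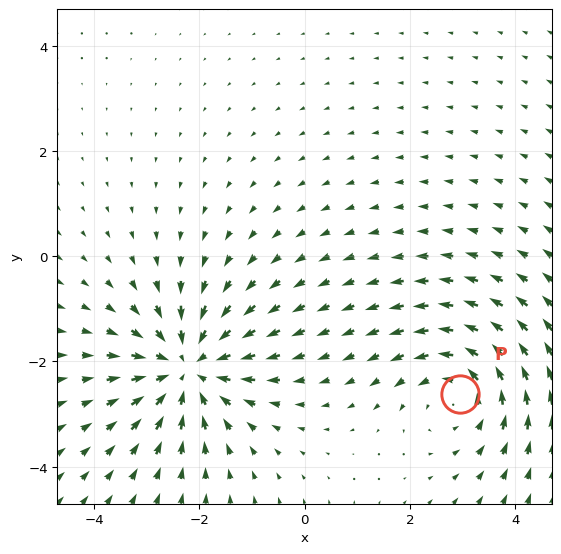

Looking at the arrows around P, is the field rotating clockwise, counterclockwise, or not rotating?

Near P at (2.9, -2.6) the arrows circulate counterclockwise. The curl (z-component) there is about +3; positive curl means counterclockwise rotation.

counterclockwise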